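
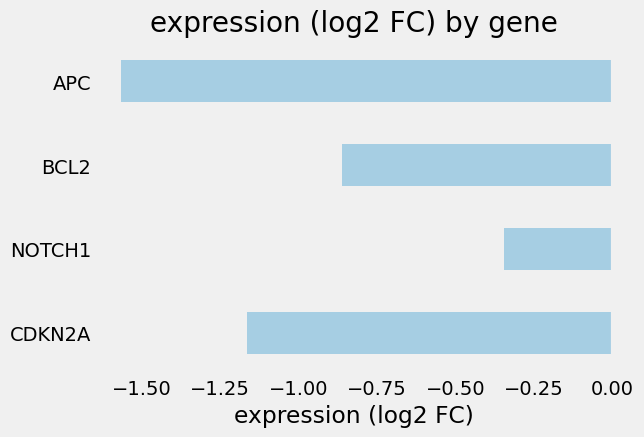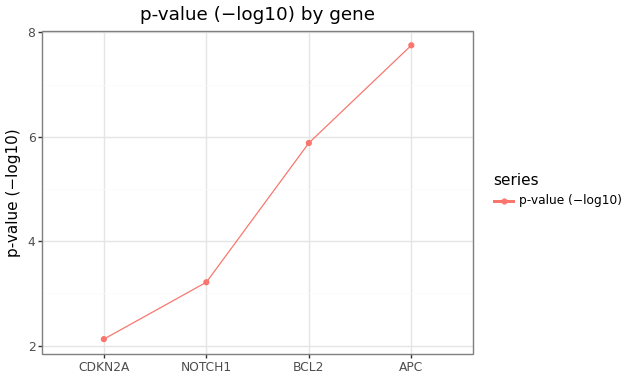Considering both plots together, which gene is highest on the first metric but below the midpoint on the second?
NOTCH1

Chart 2 median p-value (−log10) ≈ 5; below-median genes: CDKN2A, NOTCH1. Among those, NOTCH1 has the highest expression (log2 FC) (≈ 0).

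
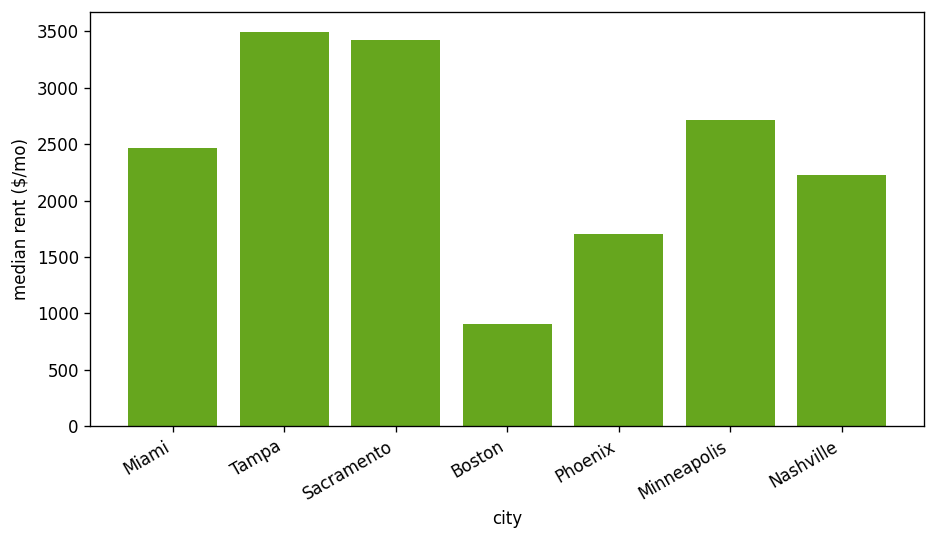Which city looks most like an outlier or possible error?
Boston

Boston ≈ 1000; the rest sit between ≈ 1500 and ≈ 3500.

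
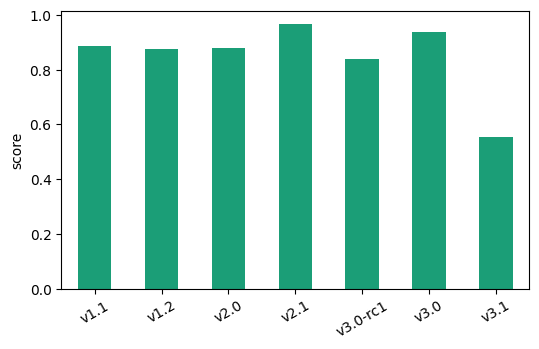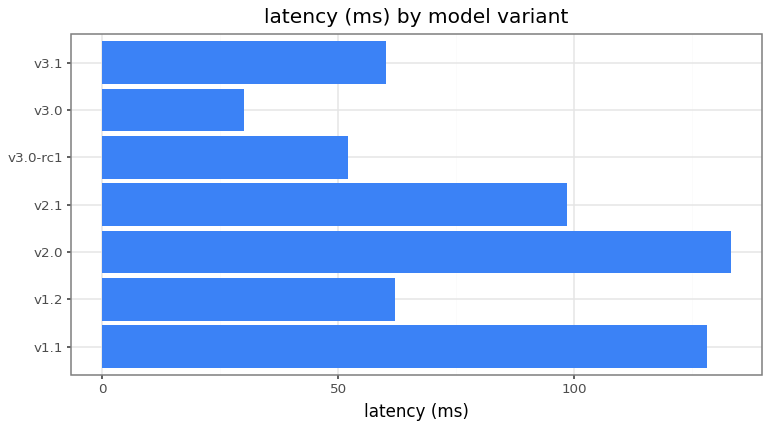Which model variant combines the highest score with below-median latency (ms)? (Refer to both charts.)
v3.0

Chart 2 median latency (ms) ≈ 60; below-median model variants: v3.0-rc1, v3.0, v3.1. Among those, v3.0 has the highest score (≈ 0.9).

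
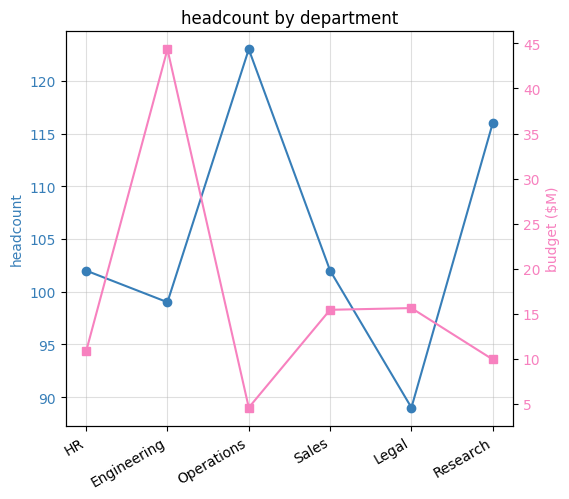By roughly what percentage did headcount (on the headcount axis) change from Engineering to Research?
Engineering ≈ 100, Research ≈ 115; (115 − 100) / 100 ≈ +15%.

≈ +15%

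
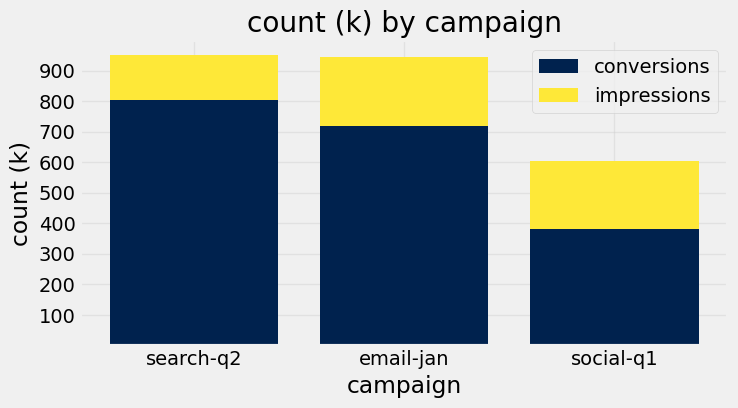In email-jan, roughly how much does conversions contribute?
conversions top ≈ 700, bottom ≈ 0; segment ≈ 700.

≈ 700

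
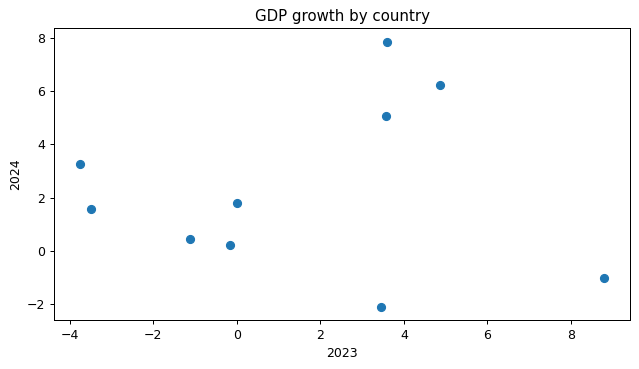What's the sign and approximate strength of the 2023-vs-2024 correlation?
no clear correlation

Points are roughly uncorrelated; weak (|r| ≈ 0.0).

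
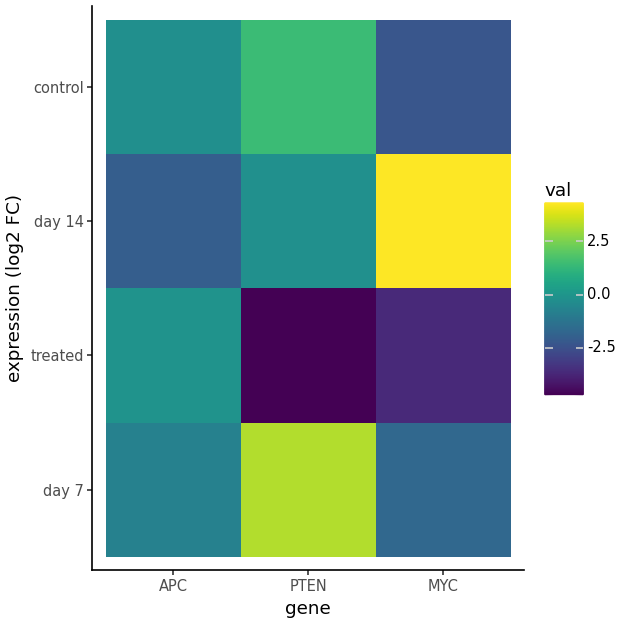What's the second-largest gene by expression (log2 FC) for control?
Top 3 for control: PTEN ≈ 1, APC ≈ 0, MYC ≈ -2.

APC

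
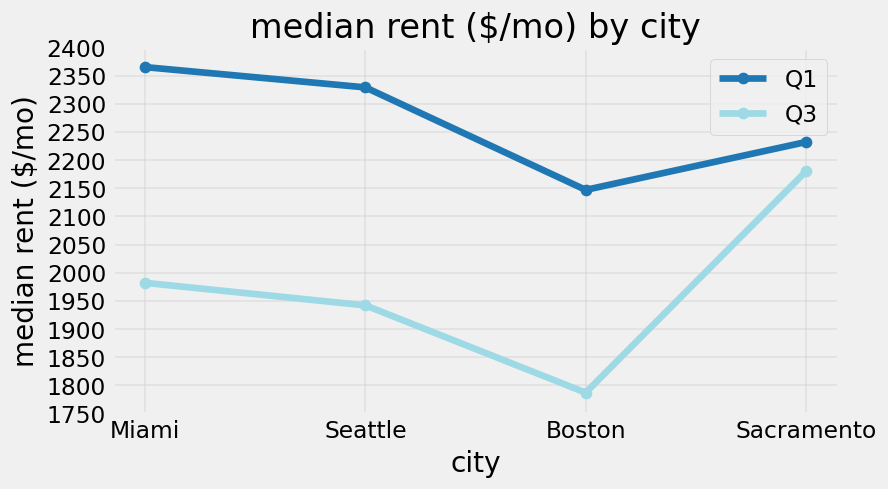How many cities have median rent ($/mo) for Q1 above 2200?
Above 2200: Miami, Seattle, Sacramento.

3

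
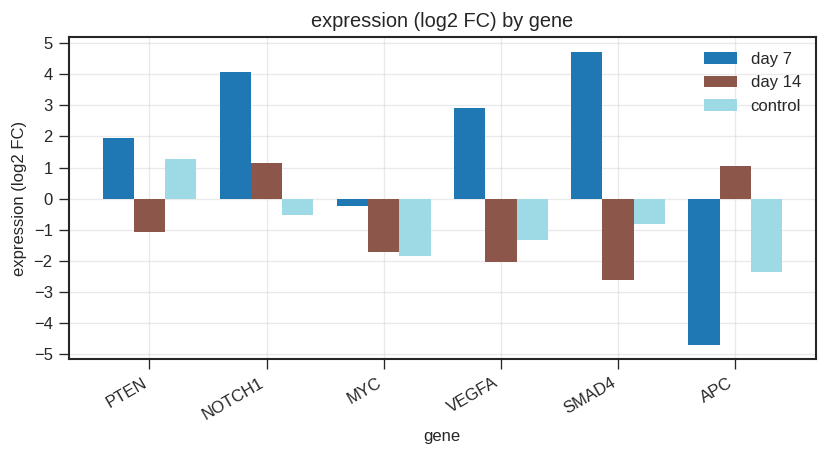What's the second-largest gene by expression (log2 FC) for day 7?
NOTCH1

Top 3 for day 7: SMAD4 ≈ 5, NOTCH1 ≈ 4, VEGFA ≈ 3.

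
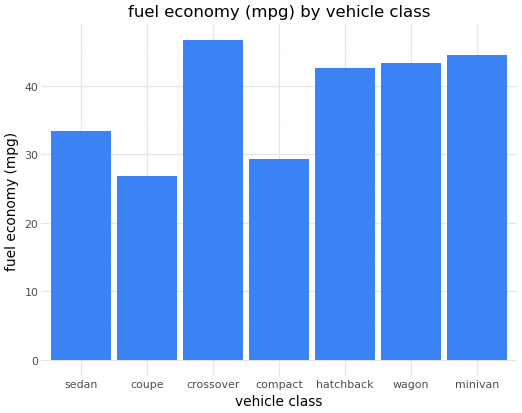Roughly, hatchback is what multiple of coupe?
hatchback ≈ 45, coupe ≈ 25; 45/25 ≈ 1.8.

≈ 1.8×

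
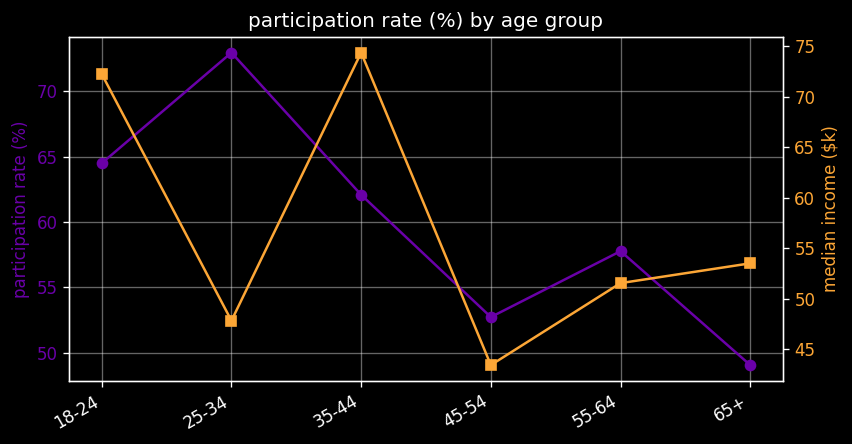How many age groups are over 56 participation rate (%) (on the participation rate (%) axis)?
Above 56: 18-24, 25-34, 35-44, 55-64.

4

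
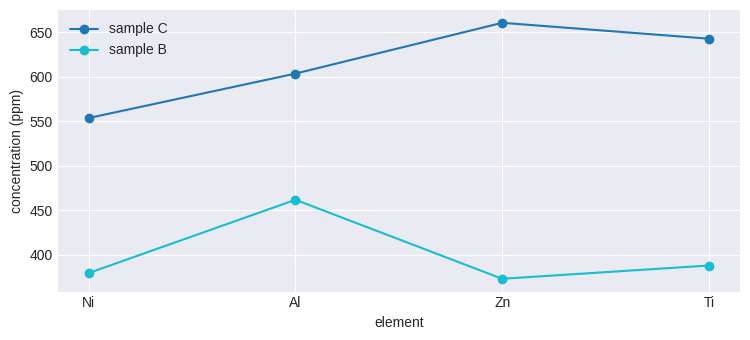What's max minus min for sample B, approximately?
≈ 75

Max Al ≈ 450, min Zn ≈ 375; range ≈ 75.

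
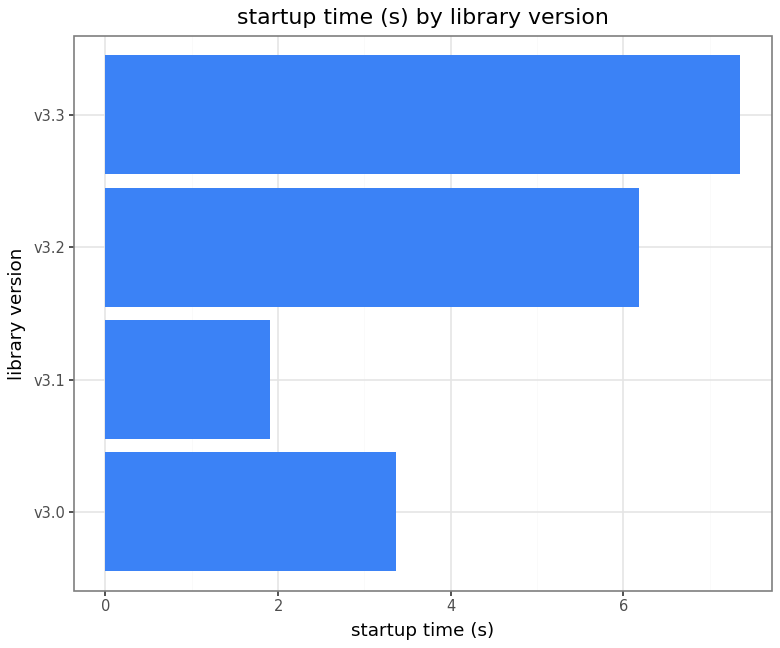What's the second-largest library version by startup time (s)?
v3.2

Top 3: v3.3 ≈ 7, v3.2 ≈ 6, v3.0 ≈ 3.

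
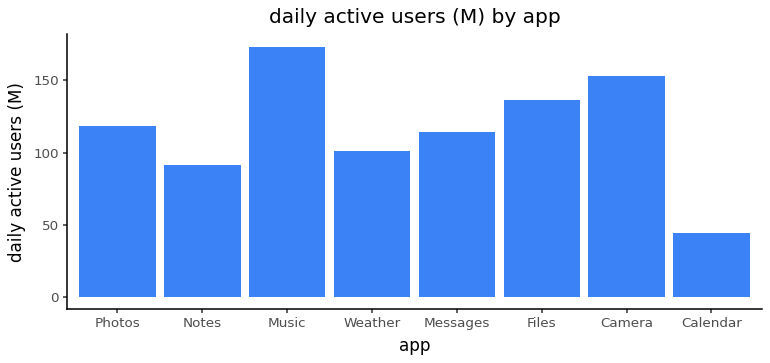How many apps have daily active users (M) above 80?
7

Above 80: Photos, Notes, Music, Weather, Messages, Files, Camera.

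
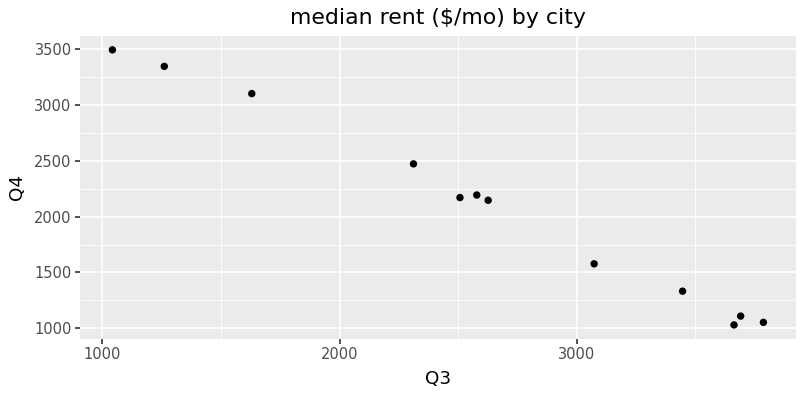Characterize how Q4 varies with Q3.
Points are negatively correlated; strong (|r| ≈ 1.0).

negative, strong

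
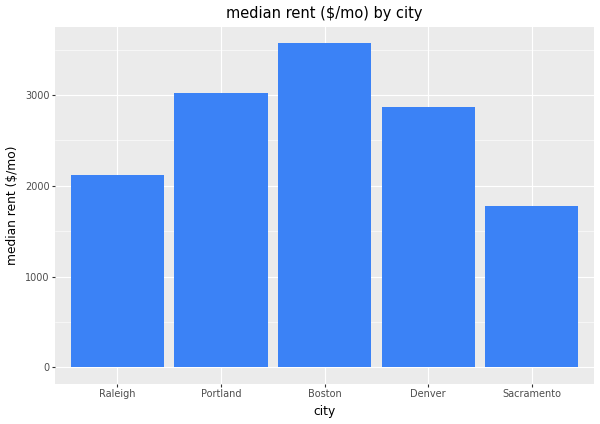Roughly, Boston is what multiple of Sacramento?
≈ 1.75×

Boston ≈ 3500, Sacramento ≈ 2000; 3500/2000 ≈ 1.75.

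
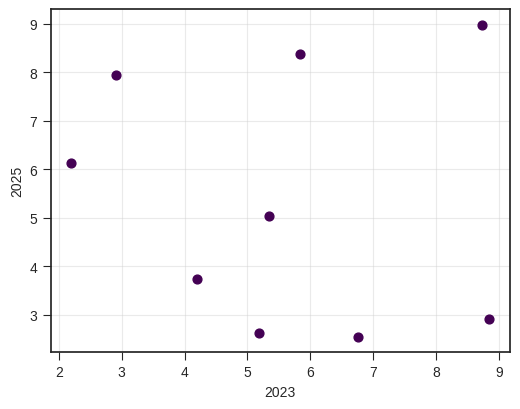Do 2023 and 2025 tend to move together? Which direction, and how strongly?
no clear correlation

Points are roughly uncorrelated; weak (|r| ≈ 0.1).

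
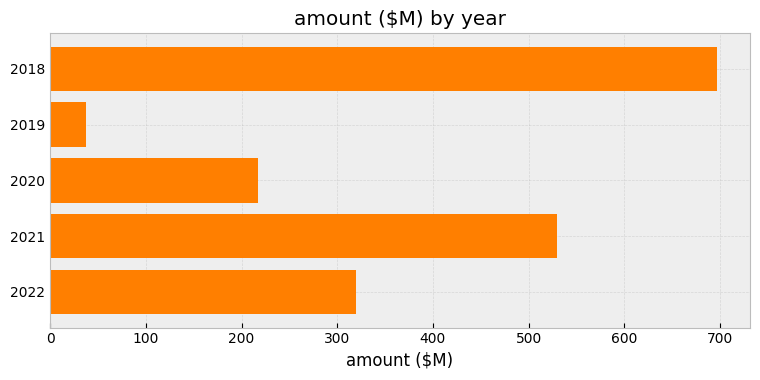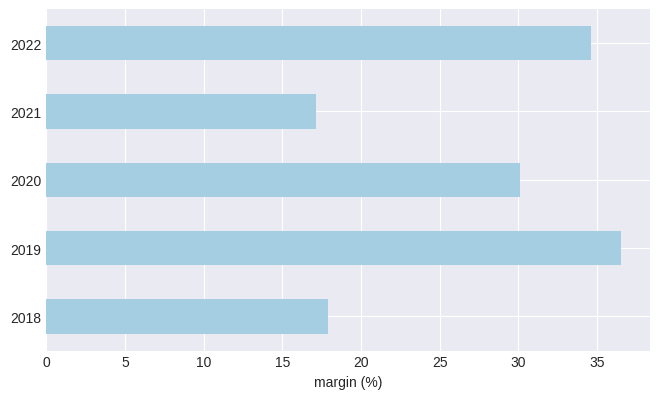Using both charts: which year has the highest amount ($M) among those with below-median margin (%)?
2018

Chart 2 median margin (%) ≈ 30; below-median years: 2018, 2021. Among those, 2018 has the highest amount ($M) (≈ 700).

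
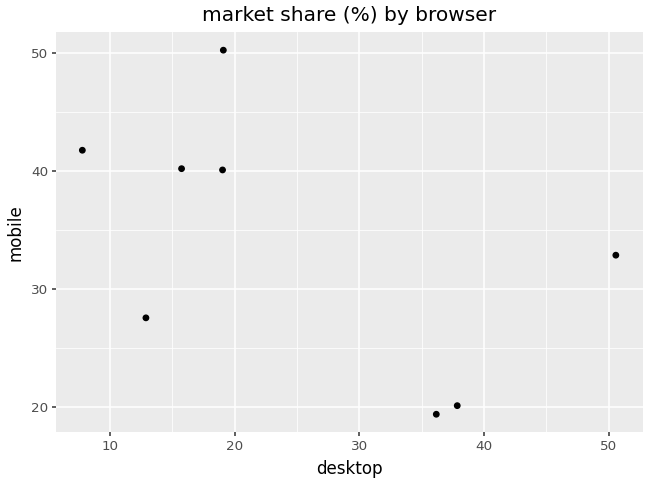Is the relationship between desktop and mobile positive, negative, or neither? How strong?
Points are negatively correlated; moderate (|r| ≈ 0.5).

negative, moderate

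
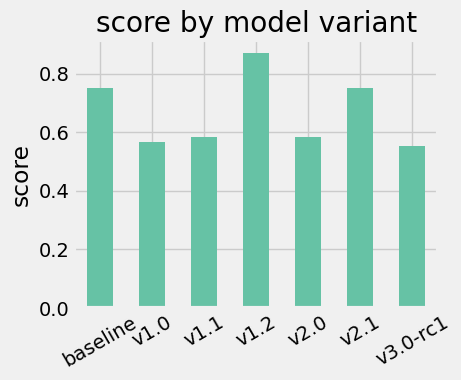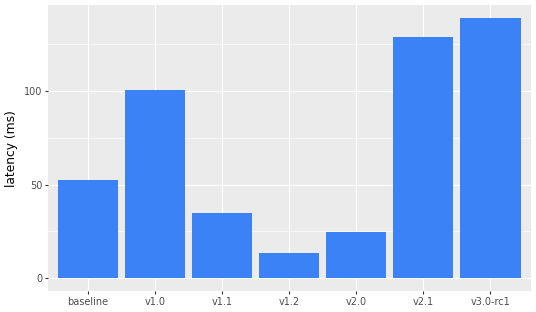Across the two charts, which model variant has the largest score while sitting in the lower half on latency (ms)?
Chart 2 median latency (ms) ≈ 60; below-median model variants: v1.1, v1.2, v2.0. Among those, v1.2 has the highest score (≈ 0.9).

v1.2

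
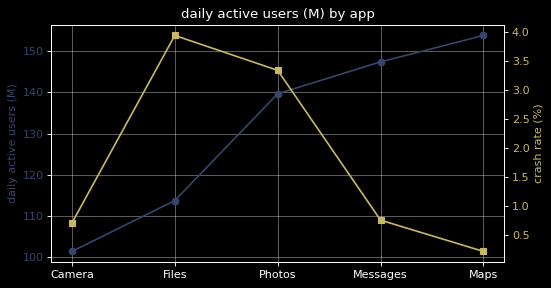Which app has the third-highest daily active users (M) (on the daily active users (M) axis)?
Top 4 (on the daily active users (M) axis): Maps ≈ 155, Messages ≈ 145, Photos ≈ 140, Files ≈ 115.

Photos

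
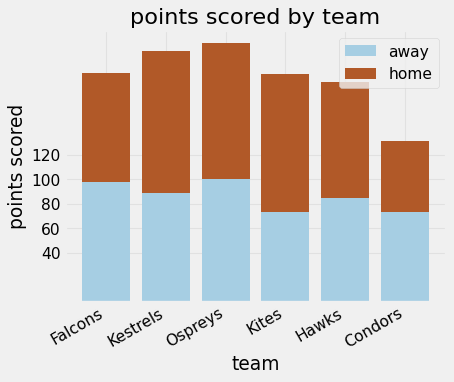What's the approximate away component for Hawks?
≈ 80

away top ≈ 80, bottom ≈ 0; segment ≈ 80.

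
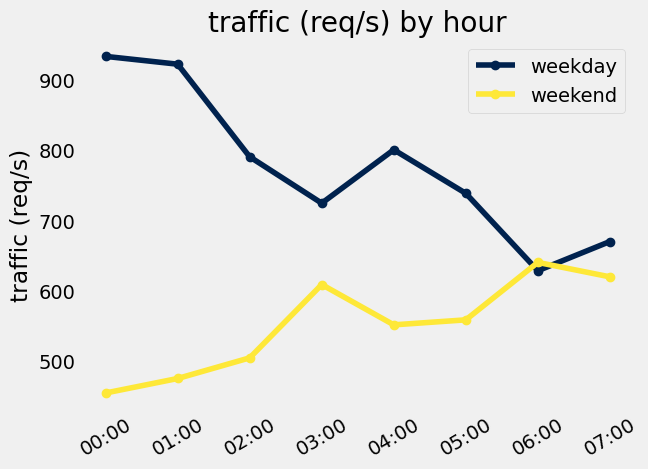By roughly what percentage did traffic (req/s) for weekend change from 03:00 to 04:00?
03:00 ≈ 600, 04:00 ≈ 550; (550 − 600) / 600 ≈ -8.3%.

≈ -8.3%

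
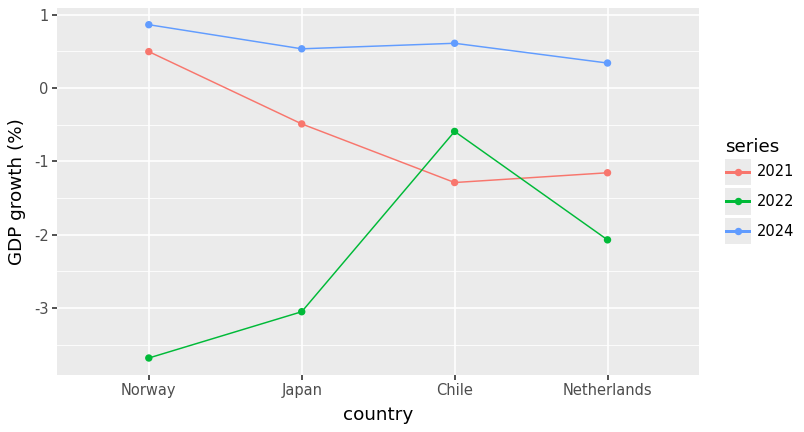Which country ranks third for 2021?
Netherlands

Top 4 for 2021: Norway ≈ 0.5, Japan ≈ -0.5, Netherlands ≈ -1.0, Chile ≈ -1.5.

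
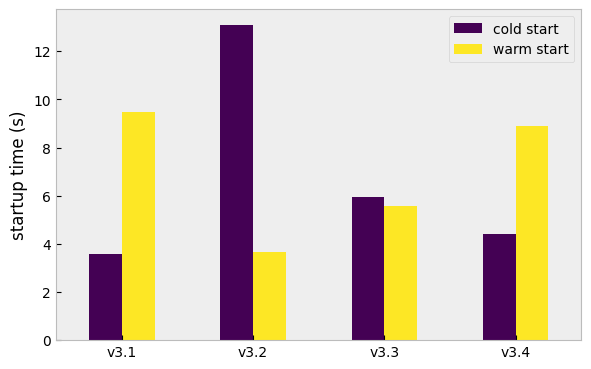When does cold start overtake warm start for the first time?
v3.2

v3.1: cold start ≈ 4 vs warm start ≈ 10 (not yet); v3.2: cold start ≈ 14 vs warm start ≈ 4 (first crossover).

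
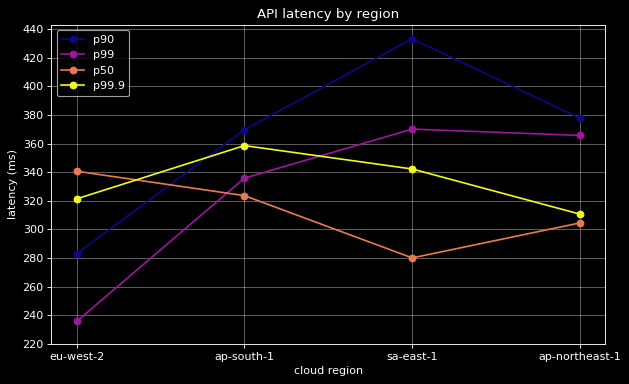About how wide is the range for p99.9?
Max ap-south-1 ≈ 360, min ap-northeast-1 ≈ 320; range ≈ 40.

≈ 40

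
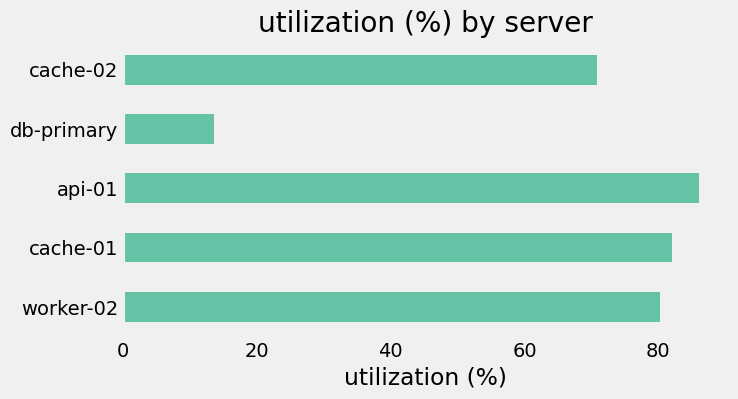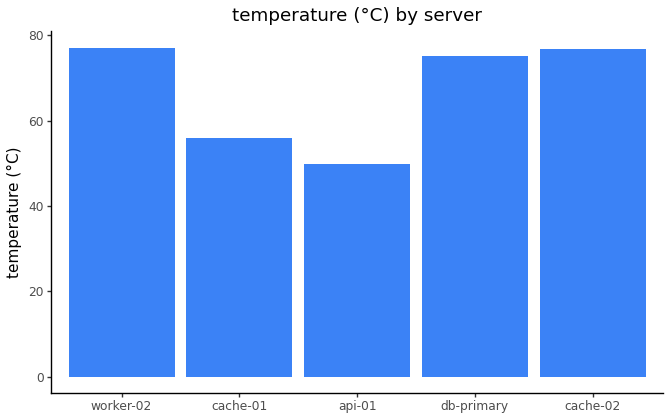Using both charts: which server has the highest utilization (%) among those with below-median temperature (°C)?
Chart 2 median temperature (°C) ≈ 80; below-median servers: cache-01, api-01. Among those, api-01 has the highest utilization (%) (≈ 90).

api-01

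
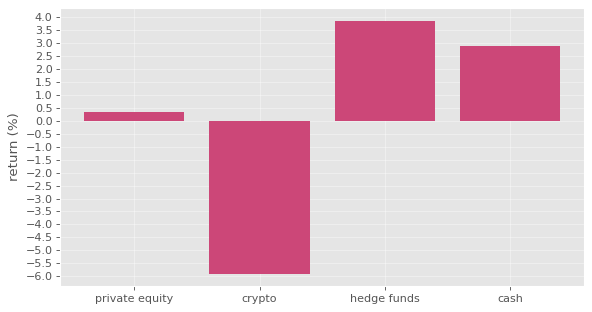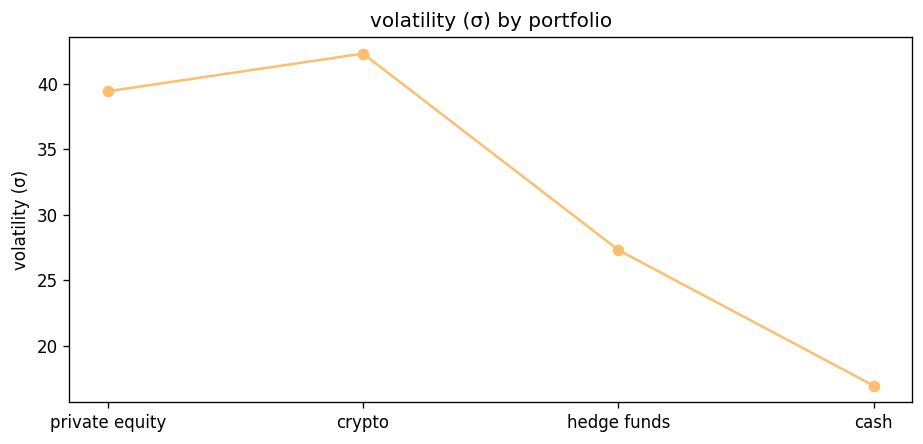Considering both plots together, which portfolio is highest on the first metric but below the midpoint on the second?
hedge funds

Chart 2 median volatility (σ) ≈ 35; below-median portfolios: hedge funds, cash. Among those, hedge funds has the highest return (%) (≈ 4).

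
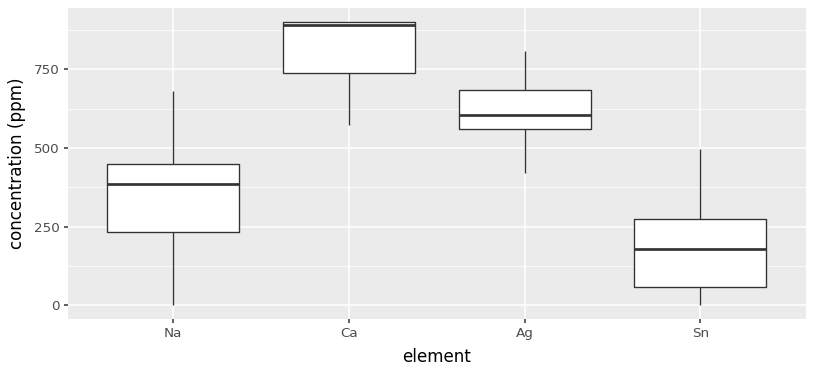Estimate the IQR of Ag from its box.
≈ 100

Q3 ≈ 700, Q1 ≈ 600; IQR ≈ 100.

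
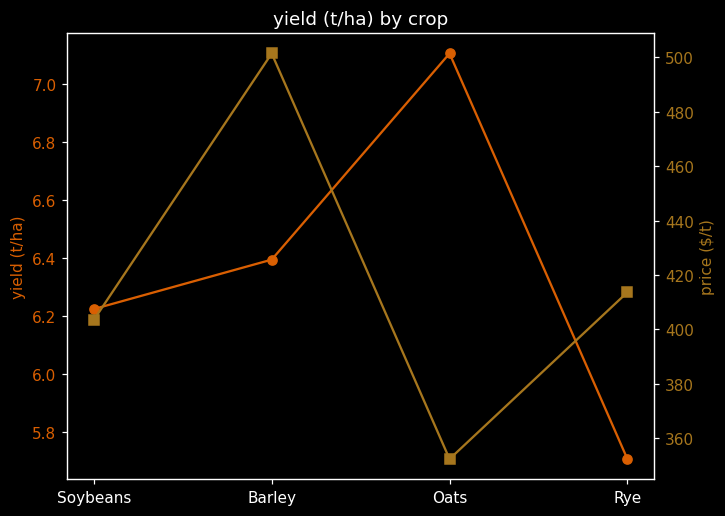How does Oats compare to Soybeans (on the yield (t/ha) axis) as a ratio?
≈ 1.16×

Oats ≈ 7.2, Soybeans ≈ 6.2; 7.2/6.2 ≈ 1.16.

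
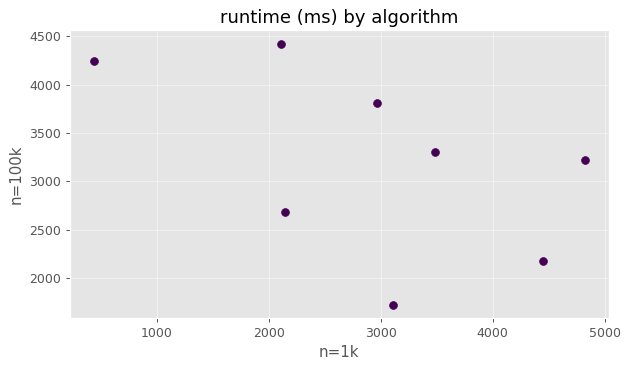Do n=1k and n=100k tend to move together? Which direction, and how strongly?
negative, moderate

Points are negatively correlated; moderate (|r| ≈ 0.5).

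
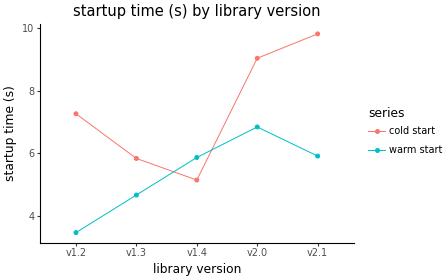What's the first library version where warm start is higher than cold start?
v1.4

v1.3: warm start ≈ 5 vs cold start ≈ 6 (not yet); v1.4: warm start ≈ 6 vs cold start ≈ 5 (first crossover).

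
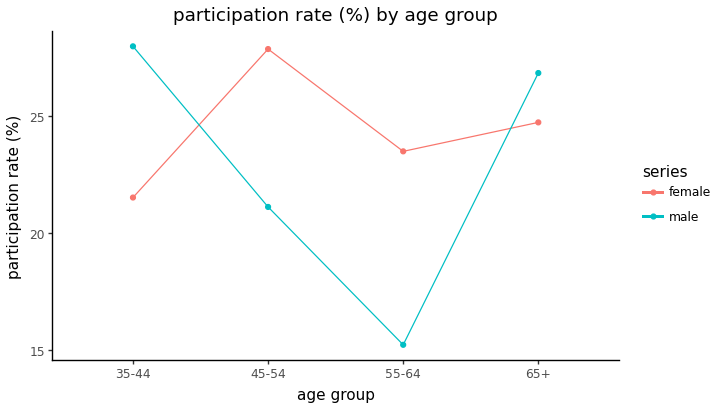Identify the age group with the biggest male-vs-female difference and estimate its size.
55-64: male ≈ 16, female ≈ 24 → gap ≈ 8. Next-largest (45-54) is only ≈ 6.

55-64, ≈ 8 %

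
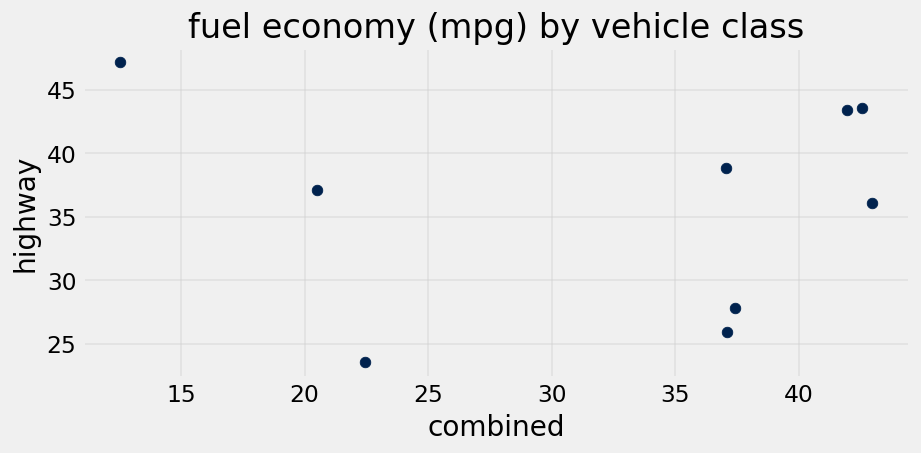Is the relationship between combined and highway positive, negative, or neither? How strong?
Points are roughly uncorrelated; weak (|r| ≈ 0.0).

no clear correlation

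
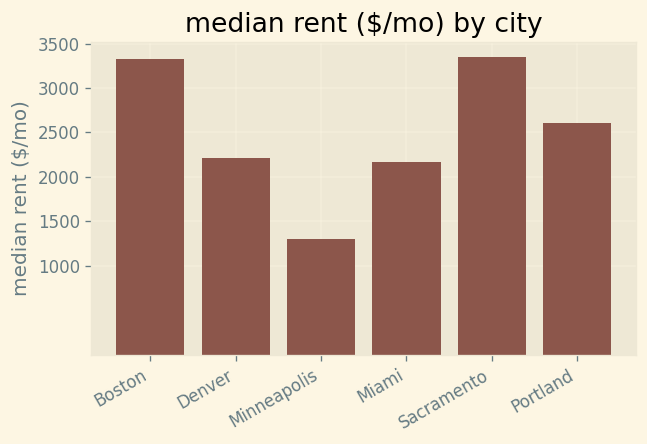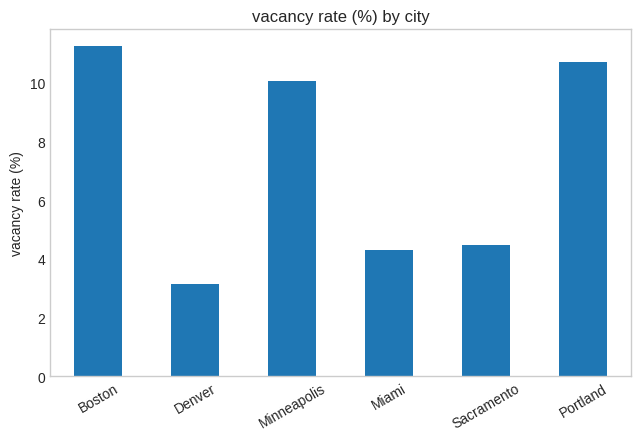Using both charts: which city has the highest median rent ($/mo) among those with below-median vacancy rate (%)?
Chart 2 median vacancy rate (%) ≈ 8; below-median cities: Denver, Miami, Sacramento. Among those, Sacramento has the highest median rent ($/mo) (≈ 3500).

Sacramento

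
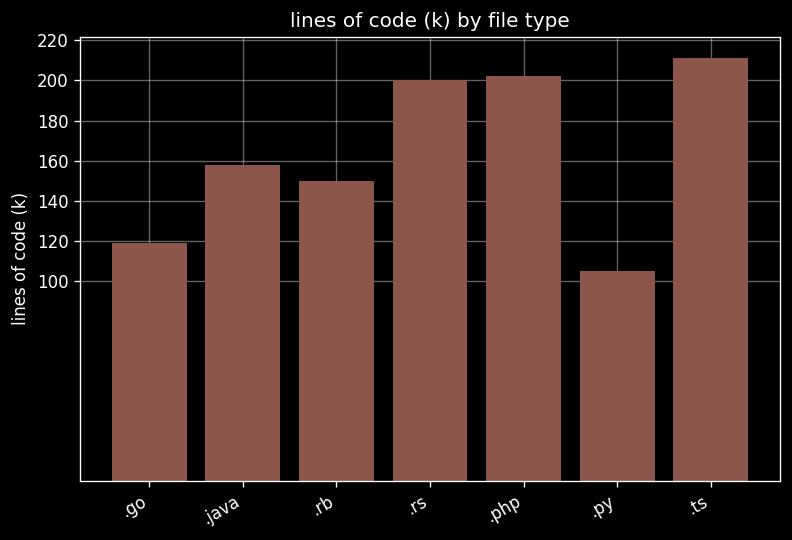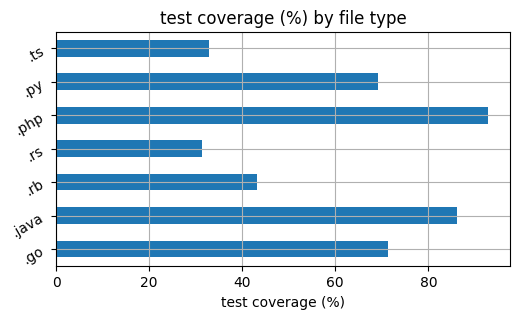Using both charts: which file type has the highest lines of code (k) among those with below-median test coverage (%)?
Chart 2 median test coverage (%) ≈ 70; below-median file types: .rb, .rs, .ts. Among those, .ts has the highest lines of code (k) (≈ 220).

.ts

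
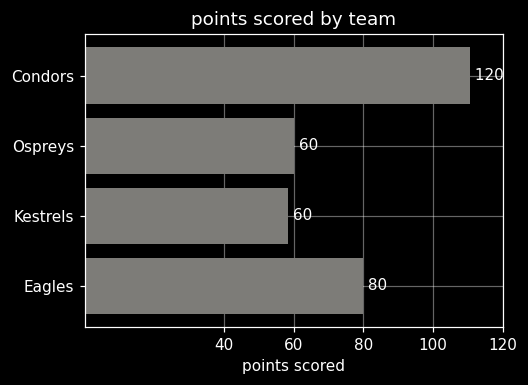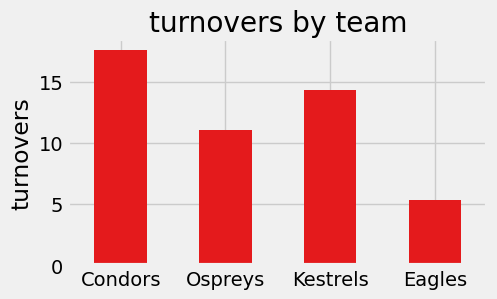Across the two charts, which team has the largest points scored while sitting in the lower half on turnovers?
Eagles

Chart 2 median turnovers ≈ 12; below-median teams: Ospreys, Eagles. Among those, Eagles has the highest points scored (≈ 80).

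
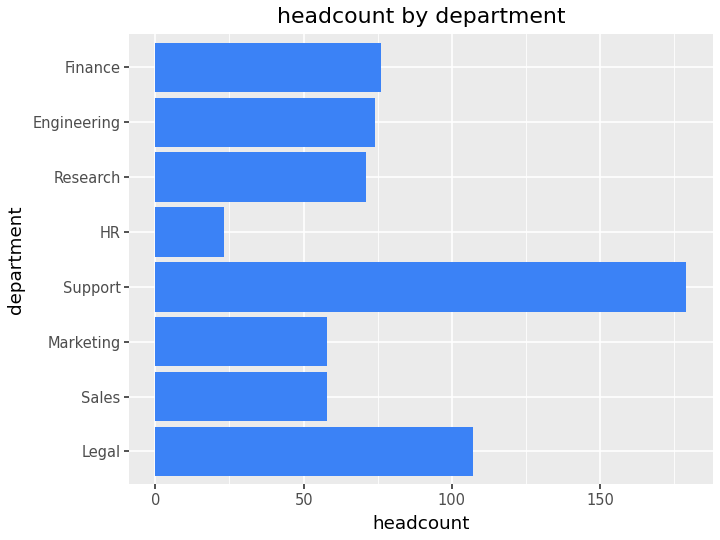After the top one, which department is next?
Top 3: Support ≈ 180, Legal ≈ 100, Finance ≈ 80.

Legal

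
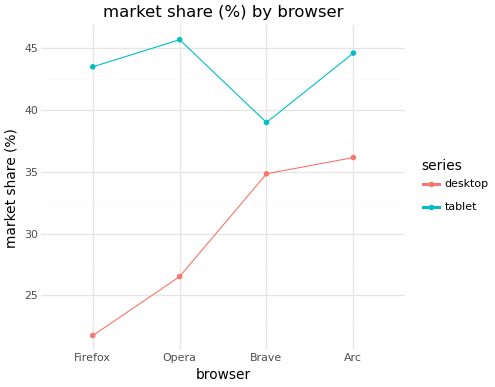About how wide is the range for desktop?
Max Arc ≈ 36, min Firefox ≈ 22; range ≈ 14.

≈ 14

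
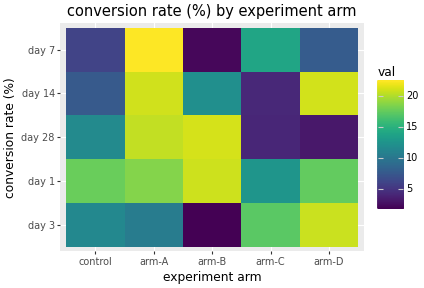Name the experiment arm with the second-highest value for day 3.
Top 3 for day 3: arm-D ≈ 22, arm-C ≈ 18, control ≈ 12.

arm-C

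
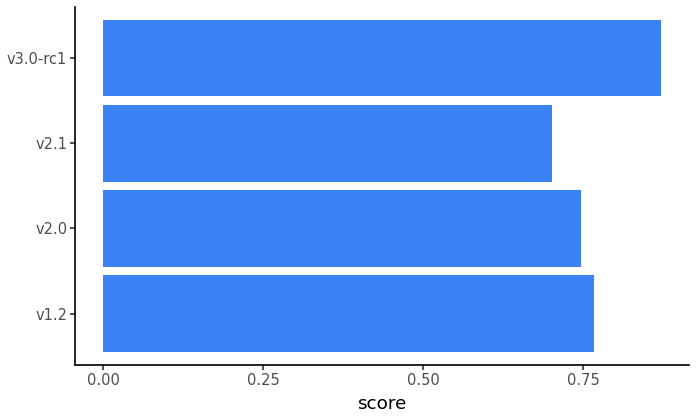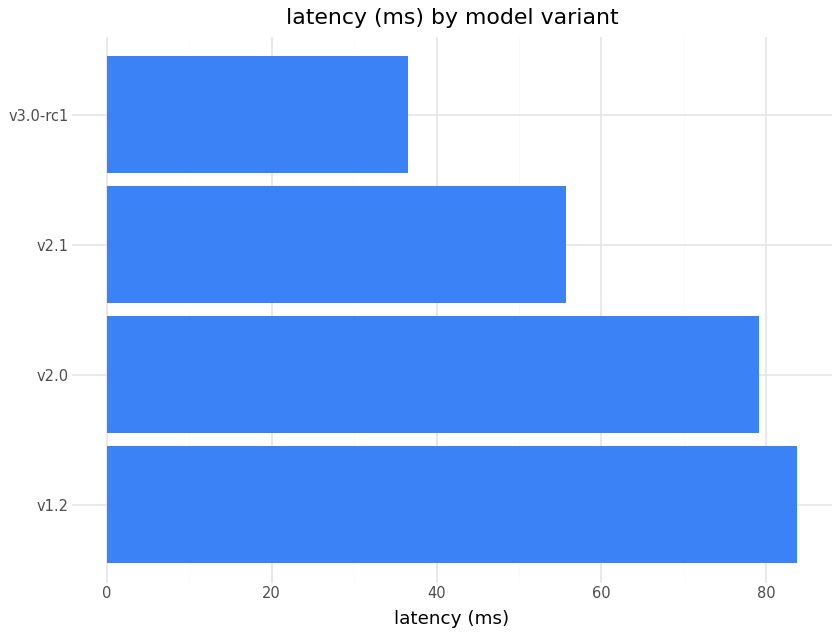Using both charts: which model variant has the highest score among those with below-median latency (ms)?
Chart 2 median latency (ms) ≈ 70; below-median model variants: v2.1, v3.0-rc1. Among those, v3.0-rc1 has the highest score (≈ 0.9).

v3.0-rc1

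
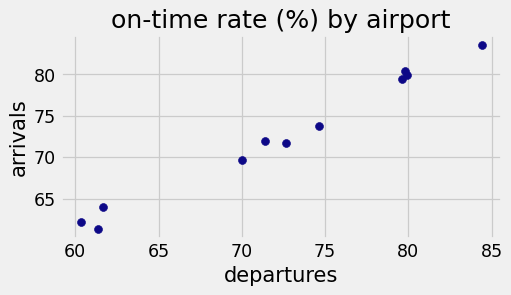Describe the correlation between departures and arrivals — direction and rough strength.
positive, strong

Points are positively correlated; strong (|r| ≈ 1.0).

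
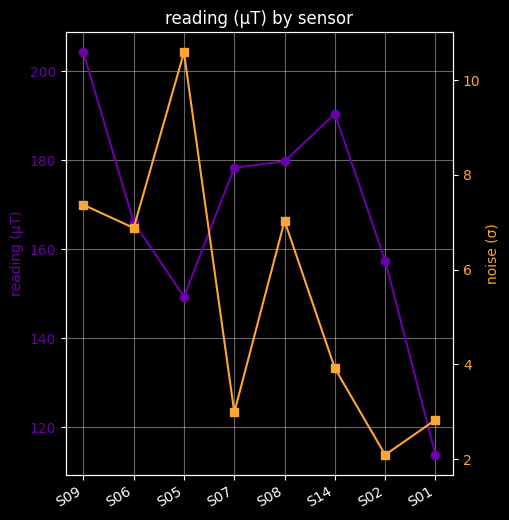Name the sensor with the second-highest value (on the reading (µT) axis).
Top 3 (on the reading (µT) axis): S09 ≈ 200, S14 ≈ 190, S08 ≈ 180.

S14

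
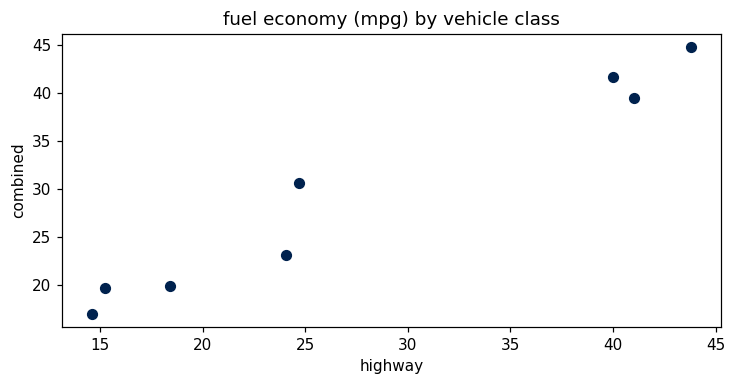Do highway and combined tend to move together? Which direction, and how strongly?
Points are positively correlated; strong (|r| ≈ 1.0).

positive, strong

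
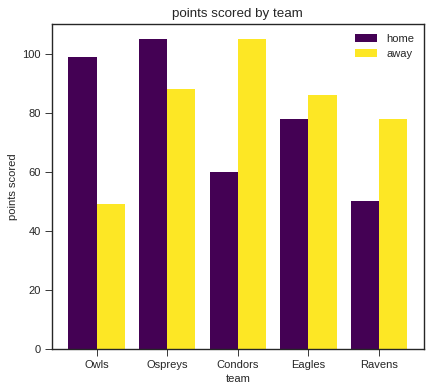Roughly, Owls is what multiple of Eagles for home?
≈ 1.25×

Owls ≈ 100, Eagles ≈ 80; 100/80 ≈ 1.25.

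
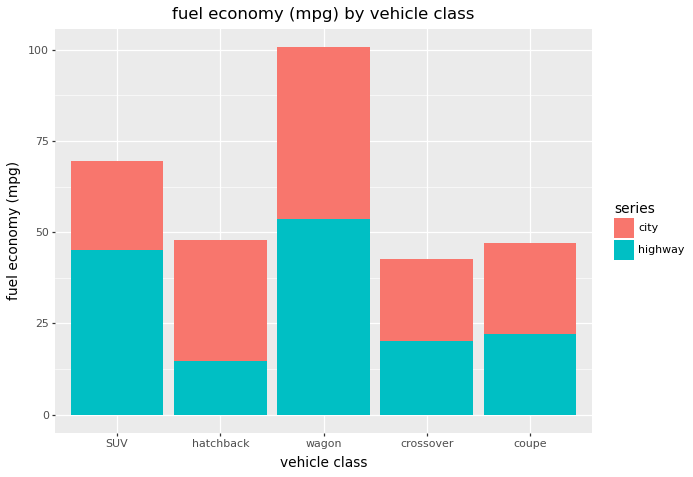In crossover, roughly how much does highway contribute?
highway top ≈ 20, bottom ≈ 0; segment ≈ 20.

≈ 20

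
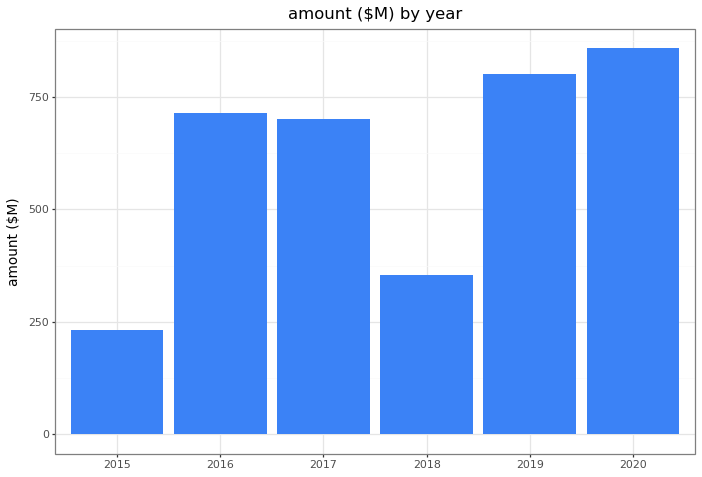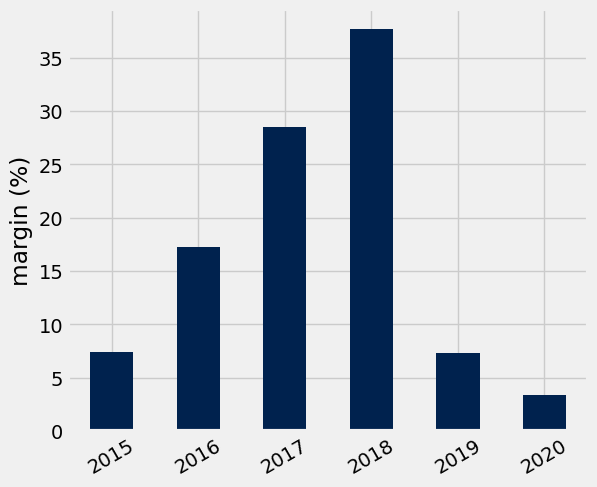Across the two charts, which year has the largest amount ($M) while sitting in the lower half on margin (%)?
Chart 2 median margin (%) ≈ 10; below-median years: 2015, 2019, 2020. Among those, 2020 has the highest amount ($M) (≈ 900).

2020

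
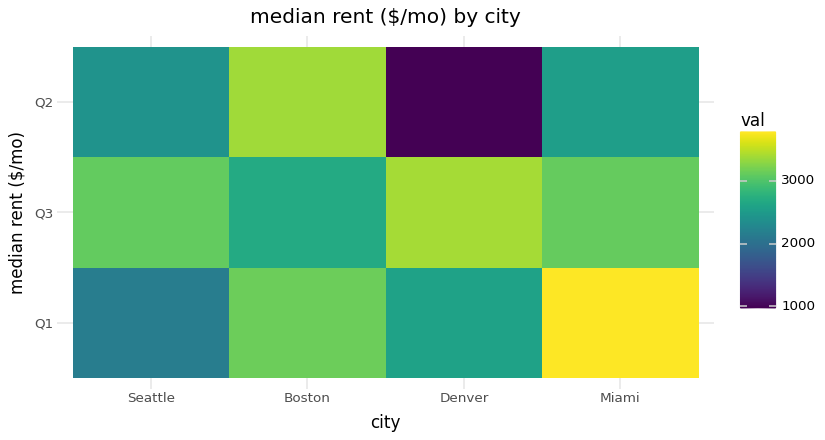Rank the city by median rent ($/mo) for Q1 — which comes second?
Top 3 for Q1: Miami ≈ 4000, Boston ≈ 3000, Denver ≈ 2500.

Boston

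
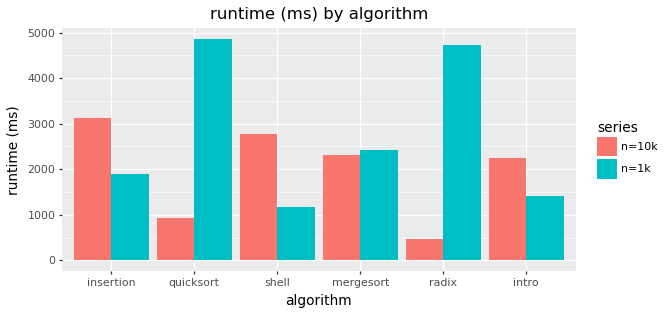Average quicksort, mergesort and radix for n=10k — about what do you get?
≈ 1333

(1000 + 2500 + 500) / 3 ≈ 1333.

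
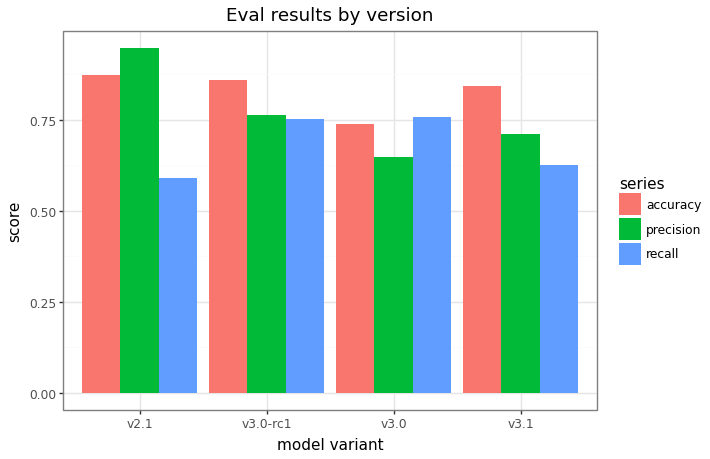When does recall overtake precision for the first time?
v3.0

v3.0-rc1: recall ≈ 0.8 vs precision ≈ 0.8 (not yet); v3.0: recall ≈ 0.8 vs precision ≈ 0.6 (first crossover).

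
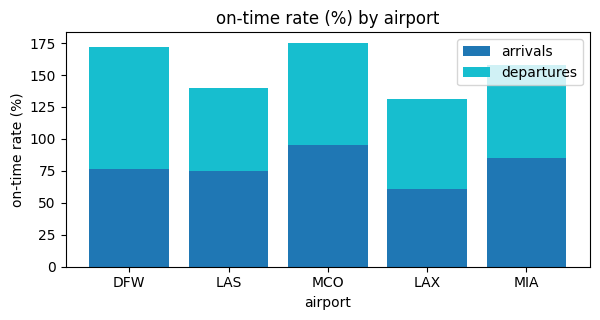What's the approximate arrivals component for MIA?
arrivals top ≈ 80, bottom ≈ 0; segment ≈ 80.

≈ 80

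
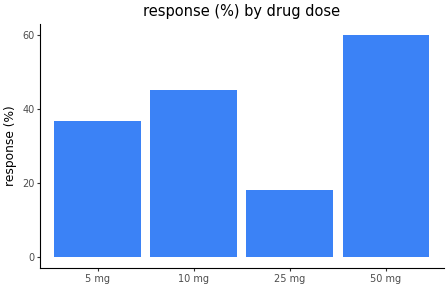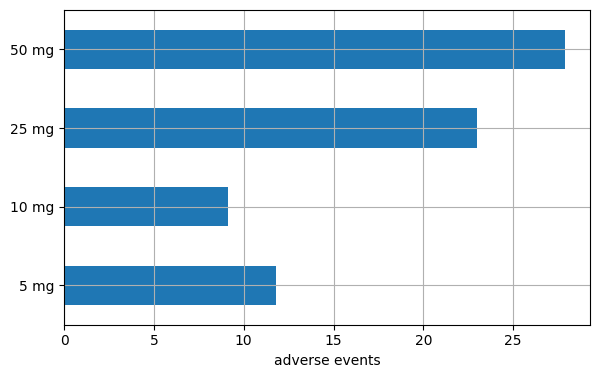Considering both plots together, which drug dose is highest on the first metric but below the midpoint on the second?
Chart 2 median adverse events ≈ 15; below-median drug doses: 5 mg, 10 mg. Among those, 10 mg has the highest response (%) (≈ 50).

10 mg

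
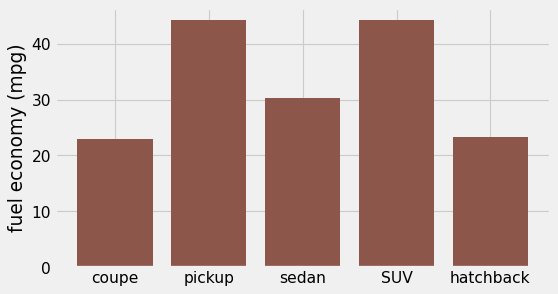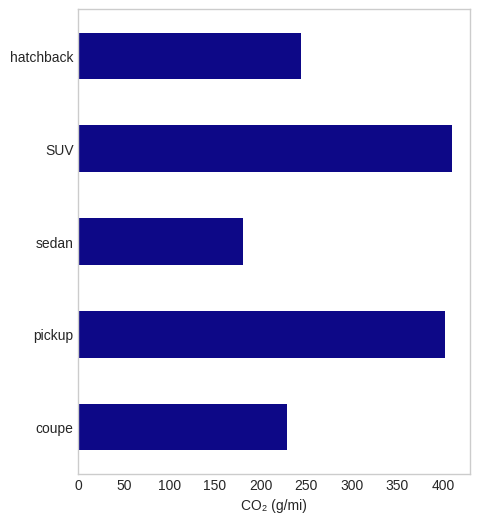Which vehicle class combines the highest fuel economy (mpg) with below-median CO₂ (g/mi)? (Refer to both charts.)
Chart 2 median CO₂ (g/mi) ≈ 250; below-median vehicle classes: coupe, sedan. Among those, sedan has the highest fuel economy (mpg) (≈ 30).

sedan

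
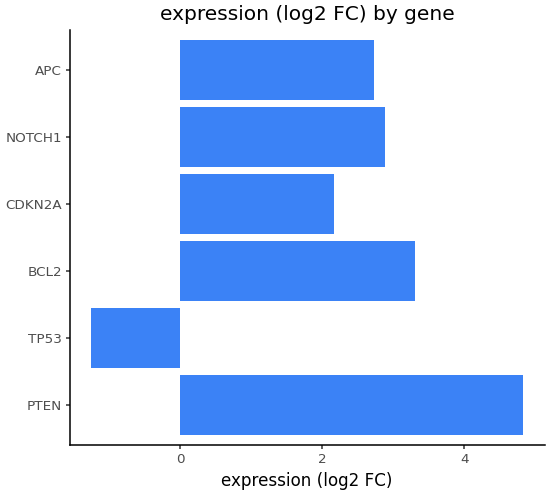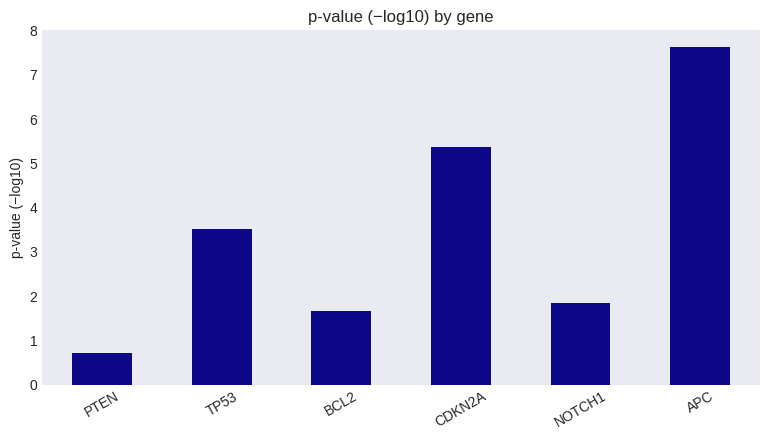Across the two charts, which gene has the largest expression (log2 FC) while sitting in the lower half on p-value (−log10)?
PTEN

Chart 2 median p-value (−log10) ≈ 3; below-median genes: PTEN, BCL2, NOTCH1. Among those, PTEN has the highest expression (log2 FC) (≈ 5).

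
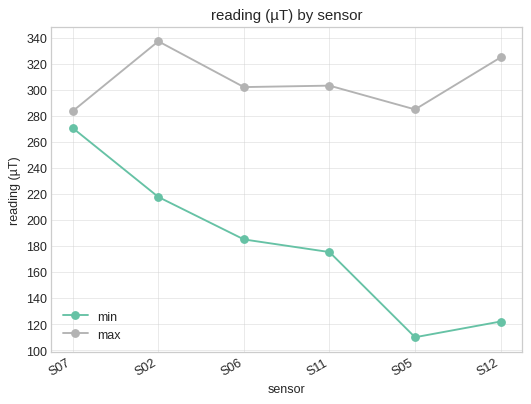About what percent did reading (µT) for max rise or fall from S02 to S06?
≈ -11.8%

S02 ≈ 340, S06 ≈ 300; (300 − 340) / 340 ≈ -11.8%.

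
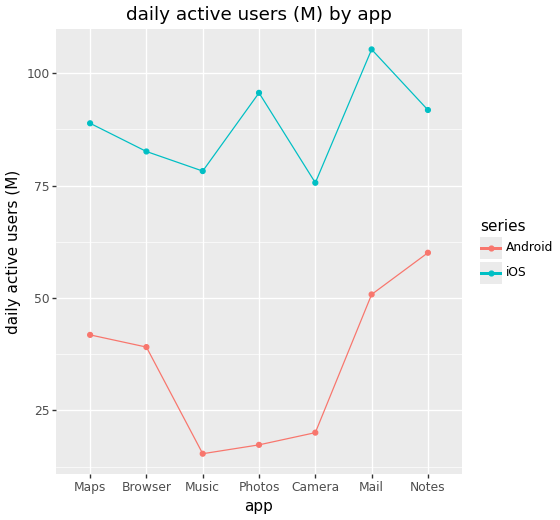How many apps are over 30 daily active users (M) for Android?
4

Above 30: Maps, Browser, Mail, Notes.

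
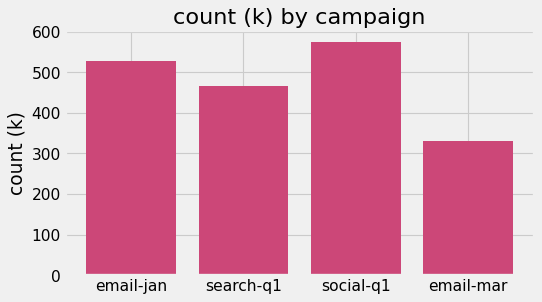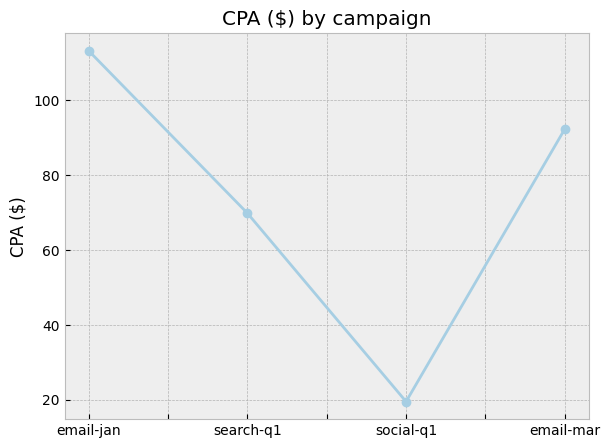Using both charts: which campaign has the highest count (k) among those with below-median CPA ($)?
Chart 2 median CPA ($) ≈ 80; below-median campaigns: search-q1, social-q1. Among those, social-q1 has the highest count (k) (≈ 600).

social-q1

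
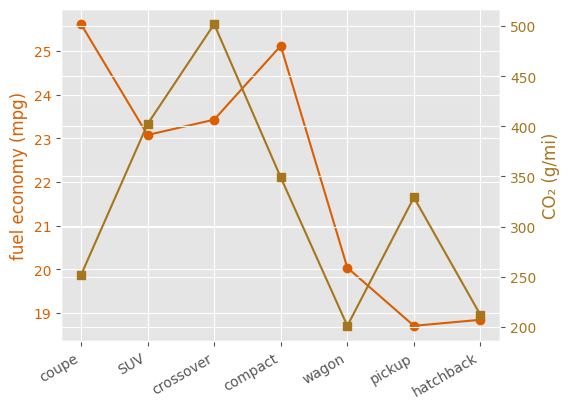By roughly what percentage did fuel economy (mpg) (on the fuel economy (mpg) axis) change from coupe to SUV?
≈ -11.5%

coupe ≈ 26, SUV ≈ 23; (23 − 26) / 26 ≈ -11.5%.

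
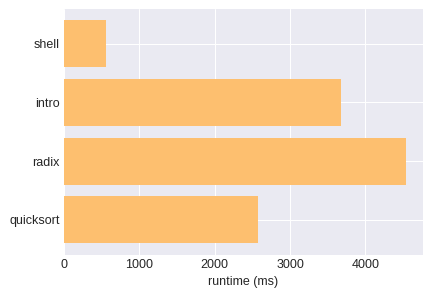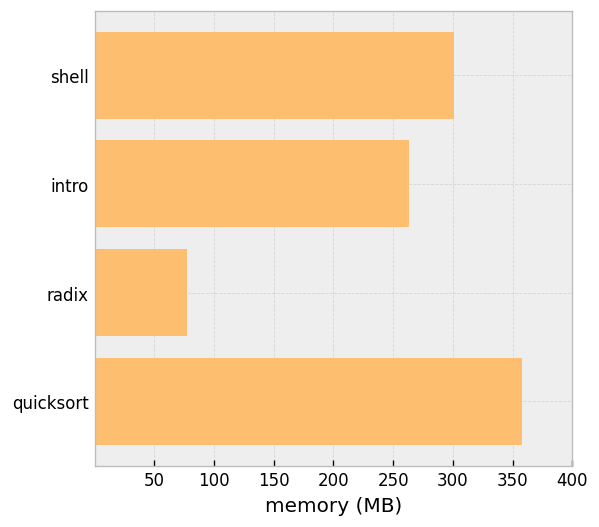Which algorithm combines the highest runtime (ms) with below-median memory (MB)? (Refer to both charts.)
Chart 2 median memory (MB) ≈ 300; below-median algorithms: intro, radix. Among those, radix has the highest runtime (ms) (≈ 4500).

radix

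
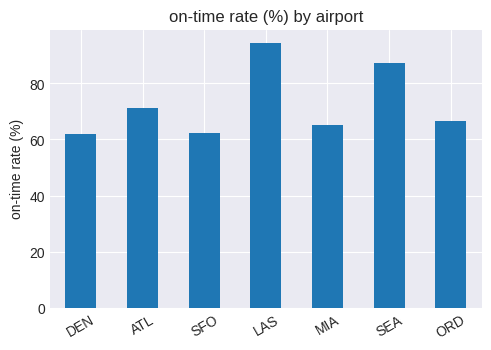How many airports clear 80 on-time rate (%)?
Above 80: LAS, SEA.

2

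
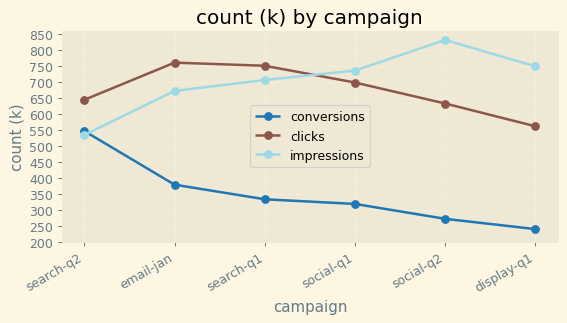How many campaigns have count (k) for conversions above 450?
1

Above 450: search-q2.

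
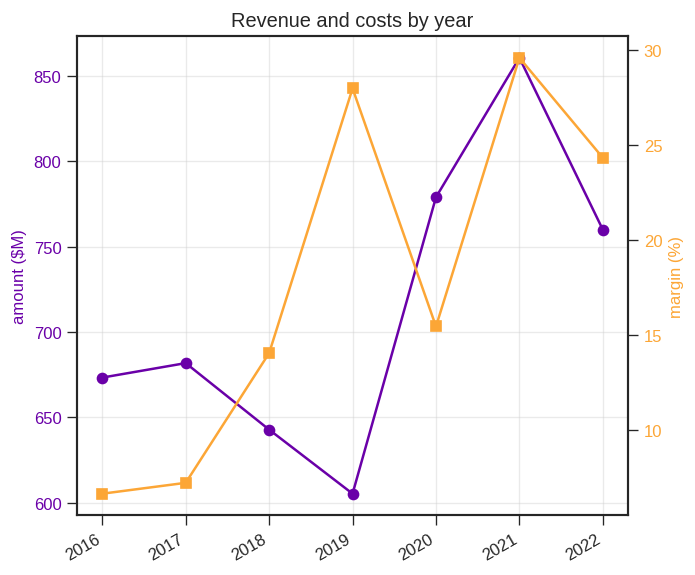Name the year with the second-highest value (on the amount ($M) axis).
2020

Top 3 (on the amount ($M) axis): 2021 ≈ 850, 2020 ≈ 775, 2022 ≈ 750.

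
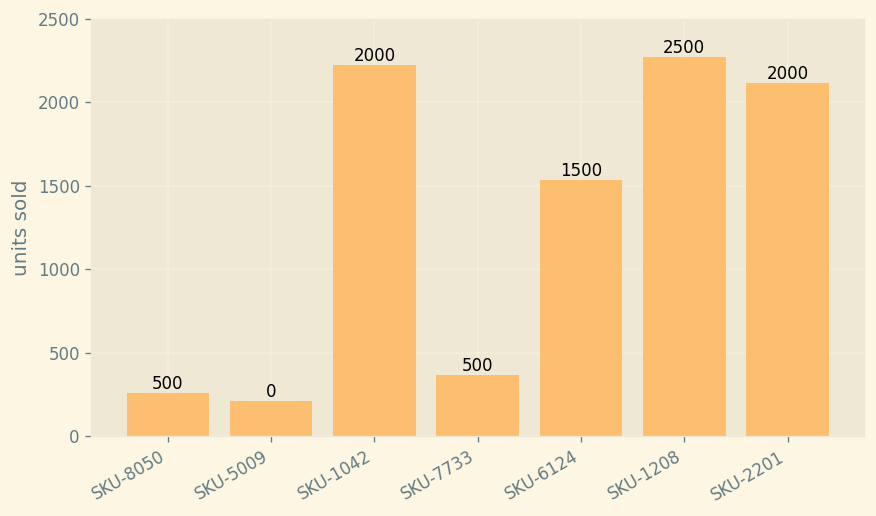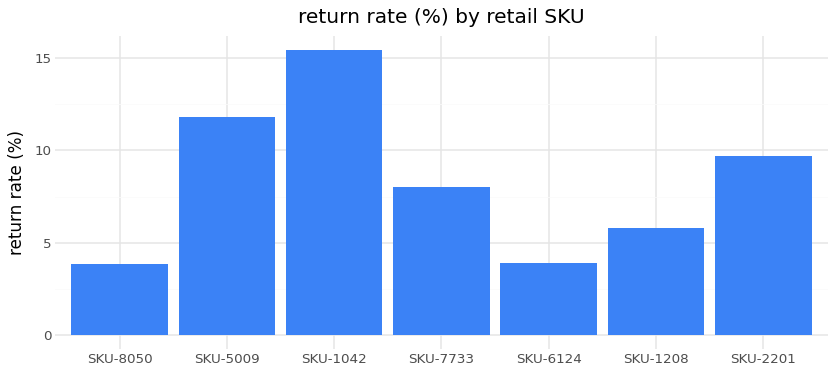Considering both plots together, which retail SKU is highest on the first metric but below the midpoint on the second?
SKU-1208

Chart 2 median return rate (%) ≈ 8; below-median retail SKUs: SKU-8050, SKU-6124, SKU-1208. Among those, SKU-1208 has the highest units sold (≈ 2500).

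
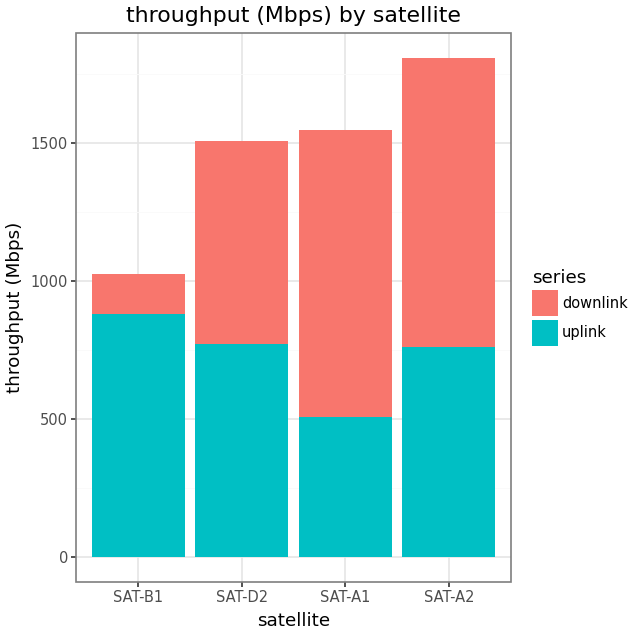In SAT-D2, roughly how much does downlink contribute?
downlink top ≈ 1600, bottom ≈ 800; segment ≈ 800.

≈ 800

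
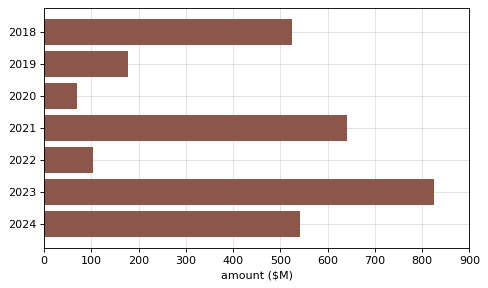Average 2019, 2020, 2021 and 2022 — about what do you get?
≈ 250

(200 + 100 + 600 + 100) / 4 ≈ 250.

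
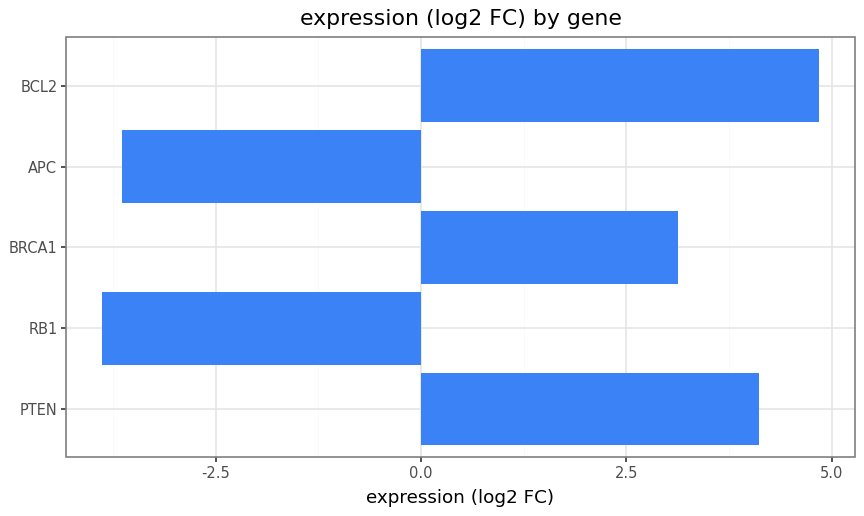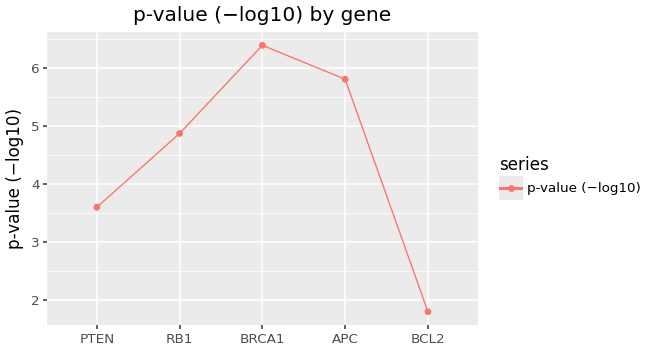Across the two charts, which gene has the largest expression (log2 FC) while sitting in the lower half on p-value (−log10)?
Chart 2 median p-value (−log10) ≈ 5; below-median genes: PTEN, BCL2. Among those, BCL2 has the highest expression (log2 FC) (≈ 5).

BCL2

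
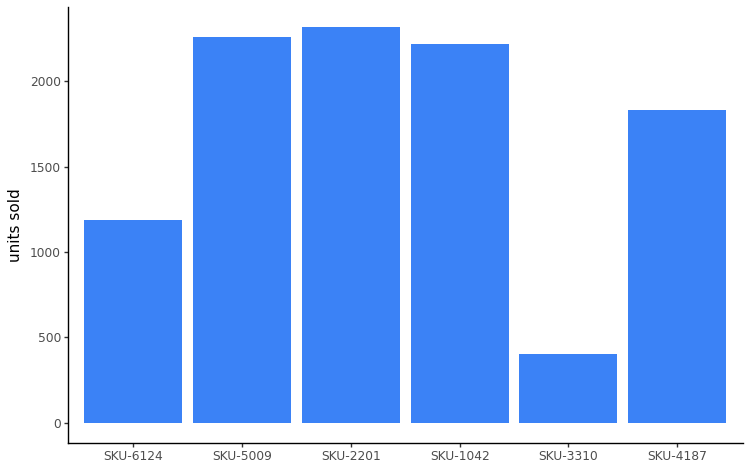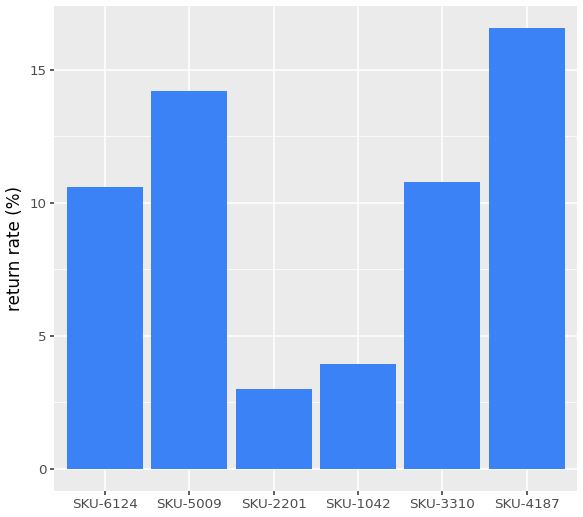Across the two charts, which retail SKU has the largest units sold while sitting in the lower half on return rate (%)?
SKU-2201

Chart 2 median return rate (%) ≈ 10; below-median retail SKUs: SKU-6124, SKU-2201, SKU-1042. Among those, SKU-2201 has the highest units sold (≈ 2500).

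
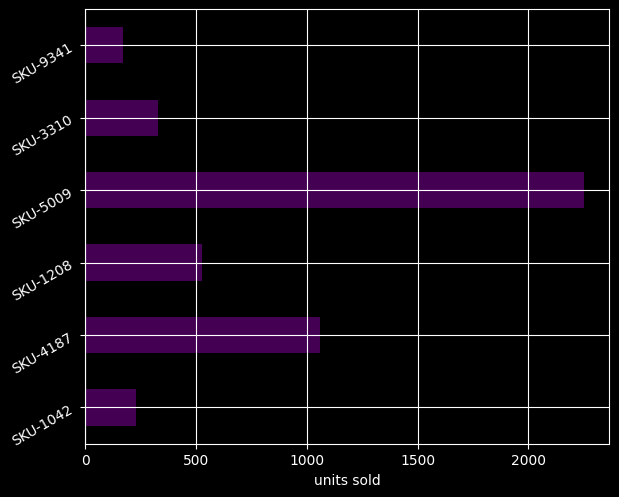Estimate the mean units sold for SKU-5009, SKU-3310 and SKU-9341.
≈ 933

(2200 + 400 + 200) / 3 ≈ 933.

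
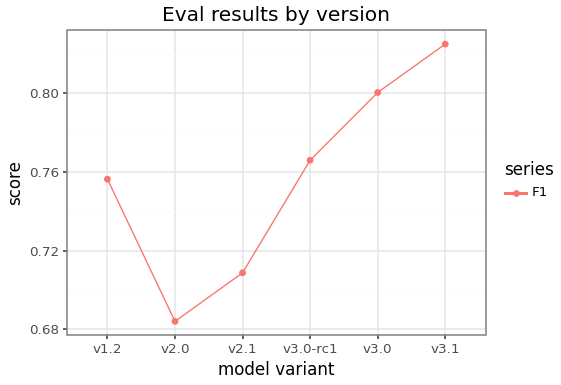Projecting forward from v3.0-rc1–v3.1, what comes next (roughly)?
≈ 0.85

Last three: 0.76, 0.80, 0.82 → slope ≈ 0.03/step → next ≈ 0.85.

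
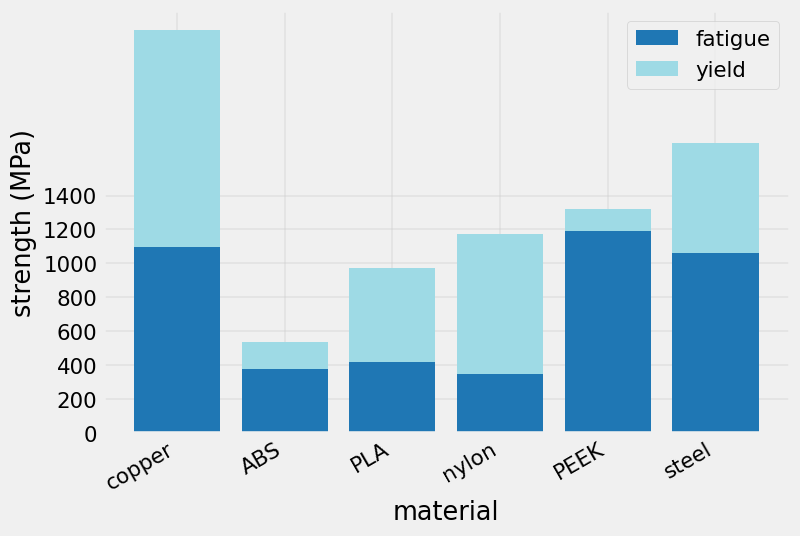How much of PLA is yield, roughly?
yield top ≈ 1000, bottom ≈ 400; segment ≈ 600.

≈ 600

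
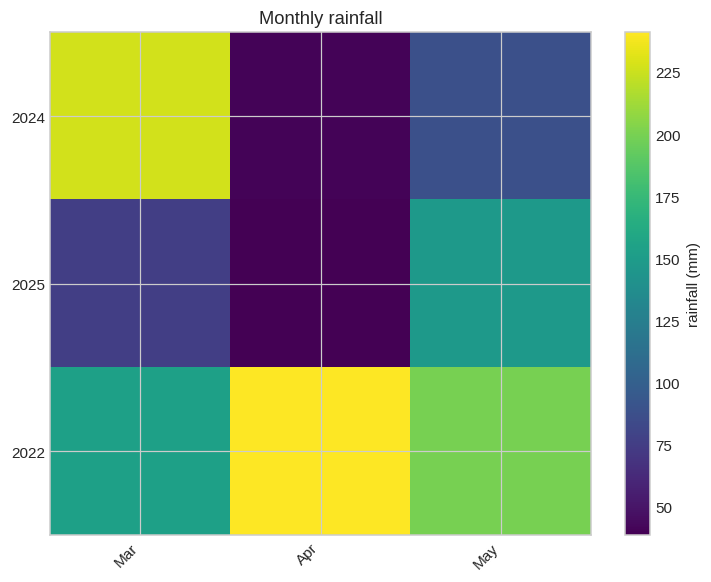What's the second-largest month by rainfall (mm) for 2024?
Top 3 for 2024: Mar ≈ 220, May ≈ 80, Apr ≈ 40.

May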